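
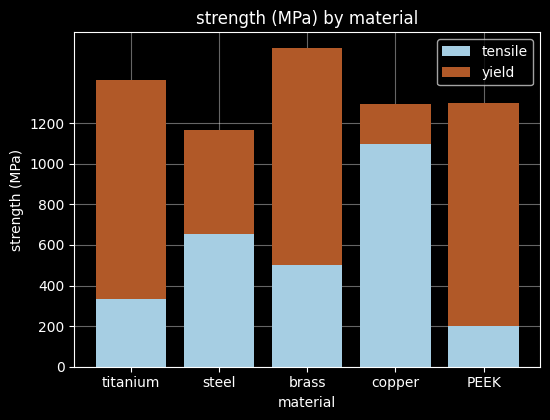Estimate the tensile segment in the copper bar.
tensile top ≈ 1000, bottom ≈ 0; segment ≈ 1000.

≈ 1000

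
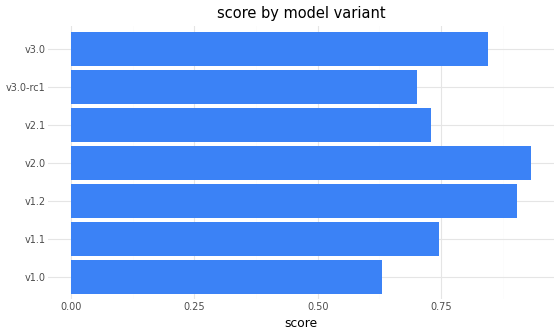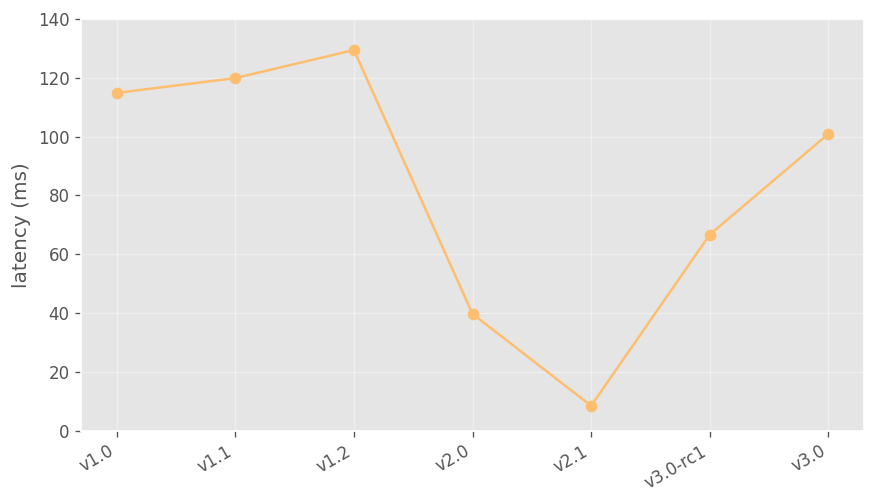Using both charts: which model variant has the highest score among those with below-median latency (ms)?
v2.0

Chart 2 median latency (ms) ≈ 100; below-median model variants: v2.0, v2.1, v3.0-rc1. Among those, v2.0 has the highest score (≈ 0.9).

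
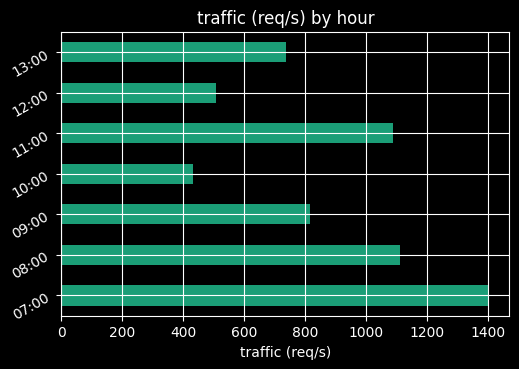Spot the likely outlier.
07:00 ≈ 1400; the rest sit between ≈ 400 and ≈ 1200.

07:00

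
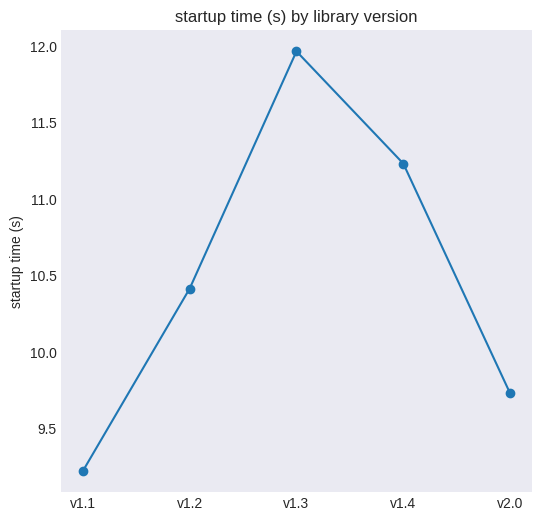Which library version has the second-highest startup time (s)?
v1.4

Top 3: v1.3 ≈ 12.0, v1.4 ≈ 11.0, v1.2 ≈ 10.5.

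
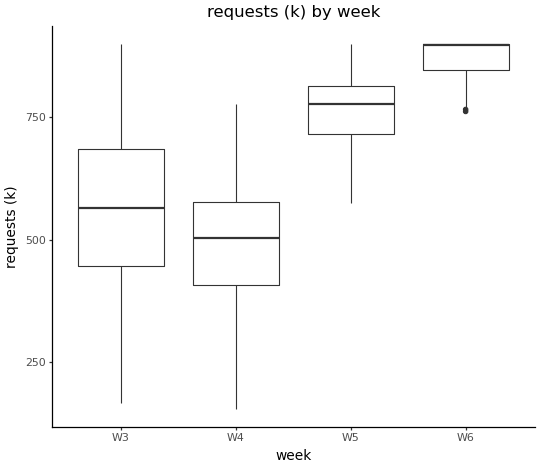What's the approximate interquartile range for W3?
≈ 250

Q3 ≈ 700, Q1 ≈ 450; IQR ≈ 250.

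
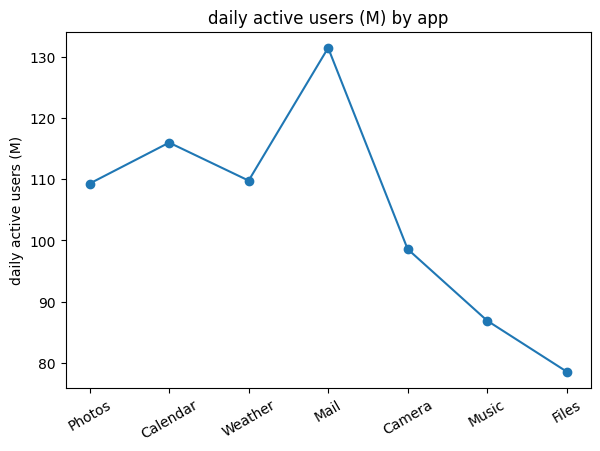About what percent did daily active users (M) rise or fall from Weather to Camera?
Weather ≈ 110, Camera ≈ 100; (100 − 110) / 110 ≈ -9.1%.

≈ -9.1%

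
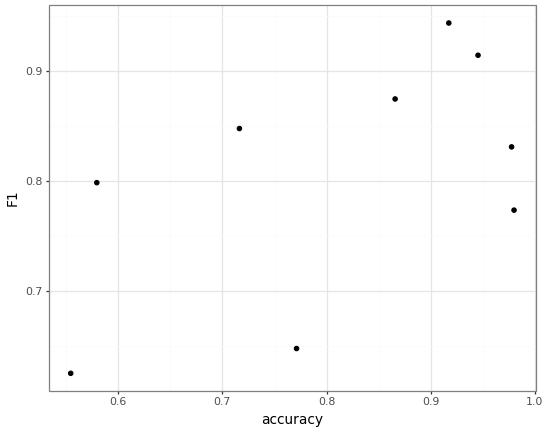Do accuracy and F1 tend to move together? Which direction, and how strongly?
Points are positively correlated; moderate (|r| ≈ 0.6).

positive, moderate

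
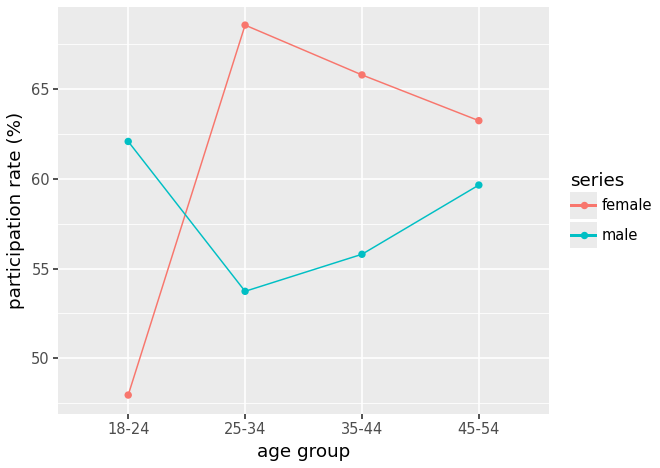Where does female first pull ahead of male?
25-34

18-24: female ≈ 48 vs male ≈ 62 (not yet); 25-34: female ≈ 68 vs male ≈ 54 (first crossover).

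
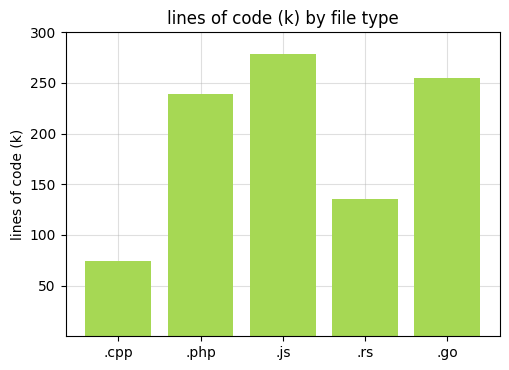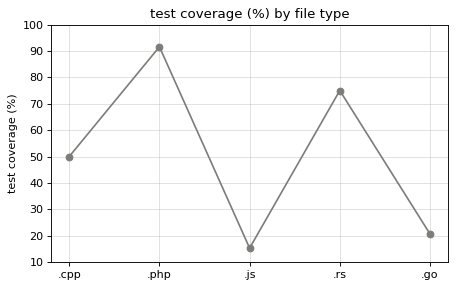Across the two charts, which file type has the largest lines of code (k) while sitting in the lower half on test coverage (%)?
.js

Chart 2 median test coverage (%) ≈ 50; below-median file types: .js, .go. Among those, .js has the highest lines of code (k) (≈ 300).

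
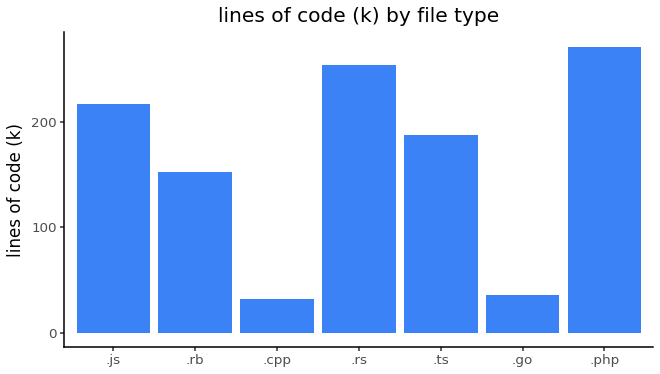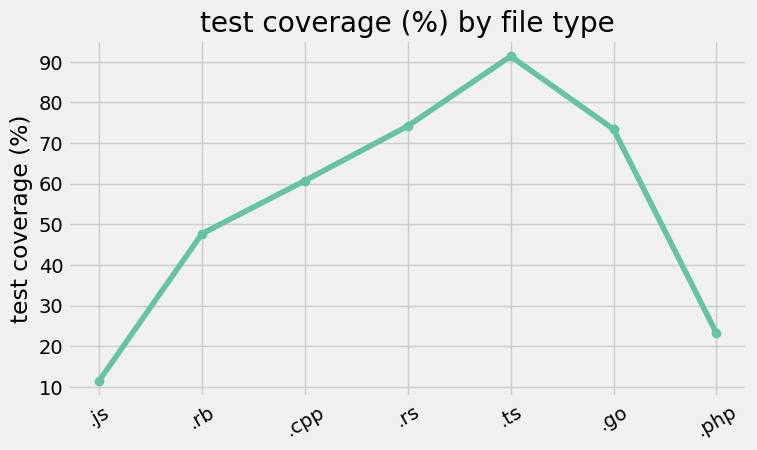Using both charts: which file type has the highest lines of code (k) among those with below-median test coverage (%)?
Chart 2 median test coverage (%) ≈ 60; below-median file types: .js, .rb, .php. Among those, .php has the highest lines of code (k) (≈ 275).

.php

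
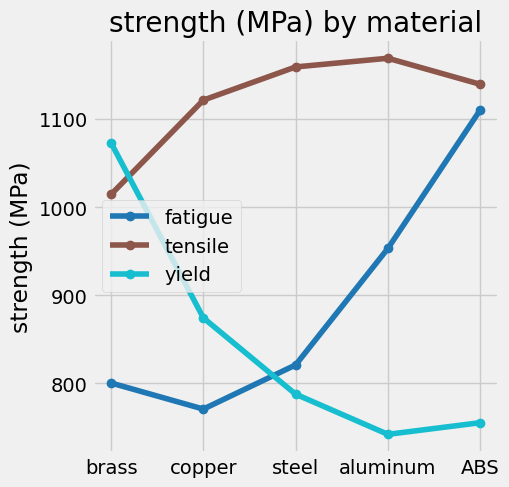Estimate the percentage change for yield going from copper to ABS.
≈ -11.8%

copper ≈ 850, ABS ≈ 750; (750 − 850) / 850 ≈ -11.8%.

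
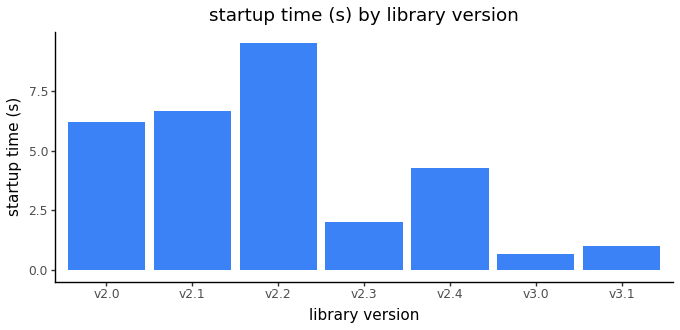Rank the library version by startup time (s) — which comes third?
v2.0

Top 4: v2.2 ≈ 10, v2.1 ≈ 7, v2.0 ≈ 6, v2.4 ≈ 4.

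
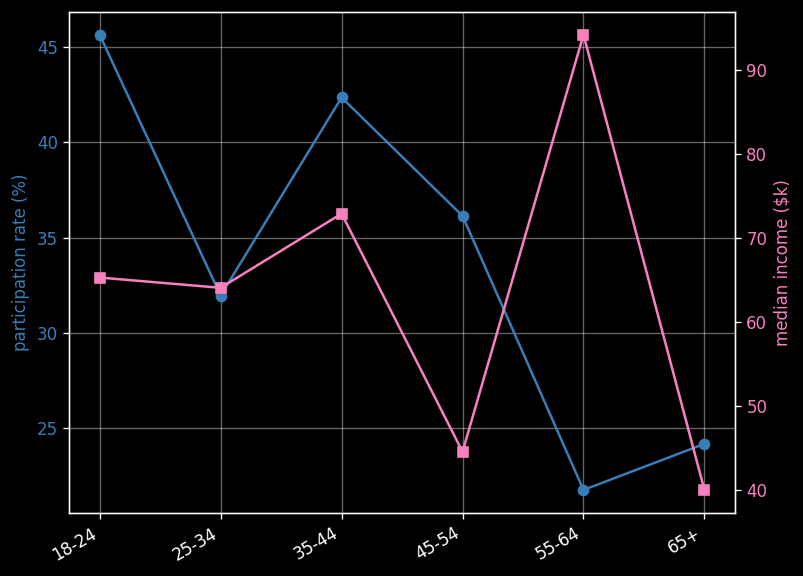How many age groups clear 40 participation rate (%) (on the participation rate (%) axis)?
Above 40: 18-24, 35-44.

2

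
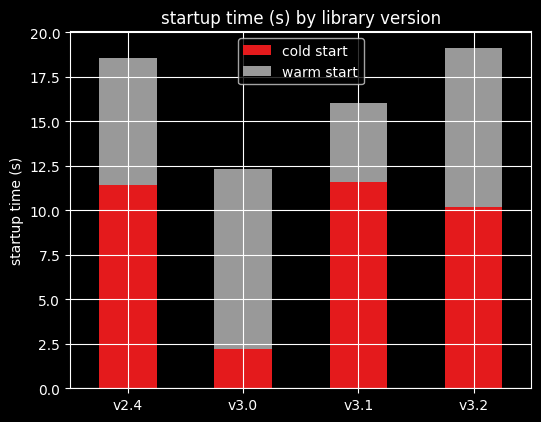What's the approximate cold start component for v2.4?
cold start top ≈ 12, bottom ≈ 0; segment ≈ 12.

≈ 12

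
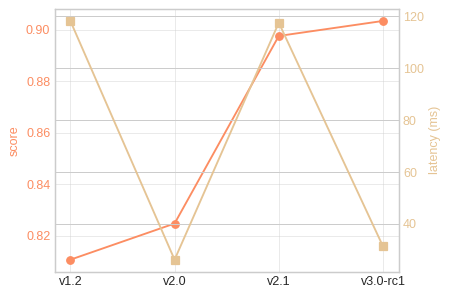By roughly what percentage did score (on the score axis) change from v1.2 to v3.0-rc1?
v1.2 ≈ 0.81, v3.0-rc1 ≈ 0.90; (0.90 − 0.81) / 0.81 ≈ +11.1%.

≈ +11.1%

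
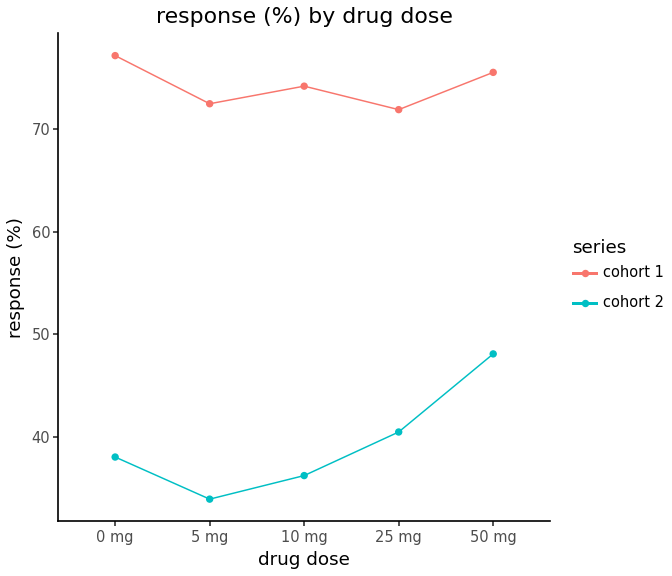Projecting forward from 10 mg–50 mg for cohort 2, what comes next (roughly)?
Last three: 35, 40, 50 → slope ≈ 7.5/step → next ≈ 57.5.

≈ 57.5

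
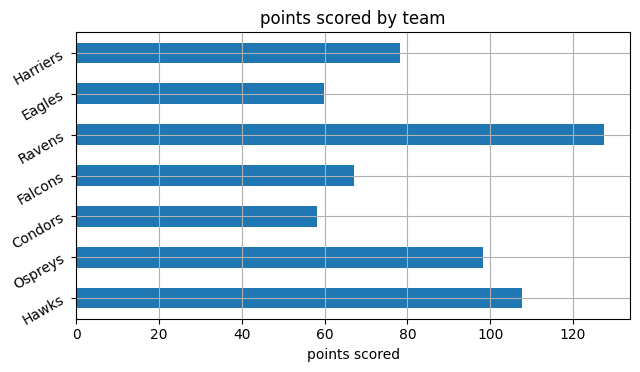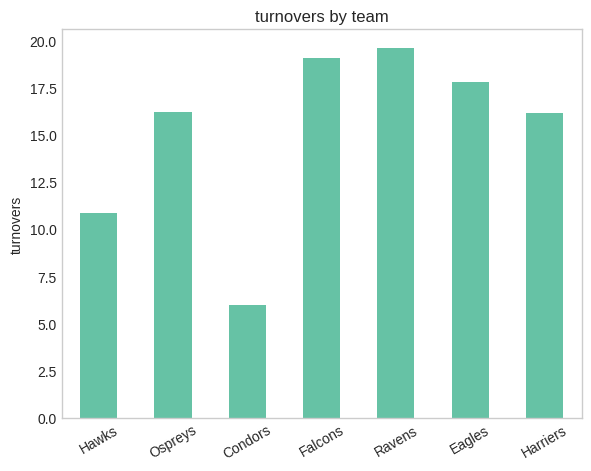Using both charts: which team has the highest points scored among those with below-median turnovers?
Chart 2 median turnovers ≈ 16; below-median teams: Hawks, Condors, Harriers. Among those, Hawks has the highest points scored (≈ 100).

Hawks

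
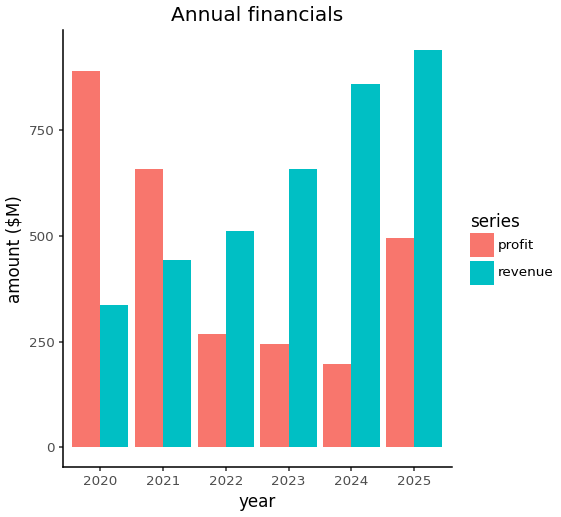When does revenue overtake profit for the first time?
2022

2021: revenue ≈ 400 vs profit ≈ 700 (not yet); 2022: revenue ≈ 500 vs profit ≈ 300 (first crossover).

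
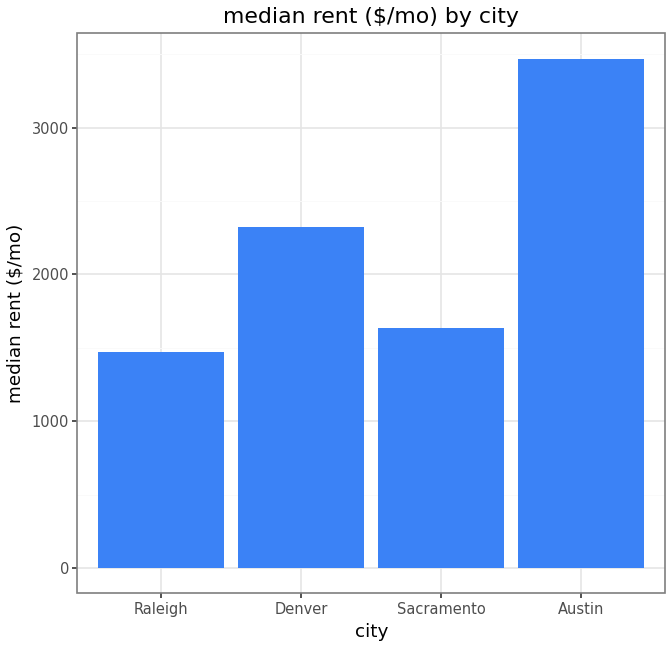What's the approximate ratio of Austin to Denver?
≈ 1.4×

Austin ≈ 3500, Denver ≈ 2500; 3500/2500 ≈ 1.4.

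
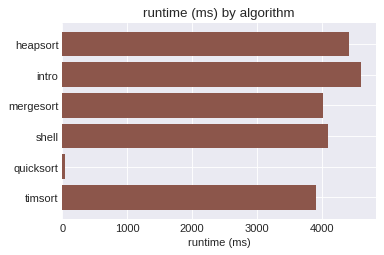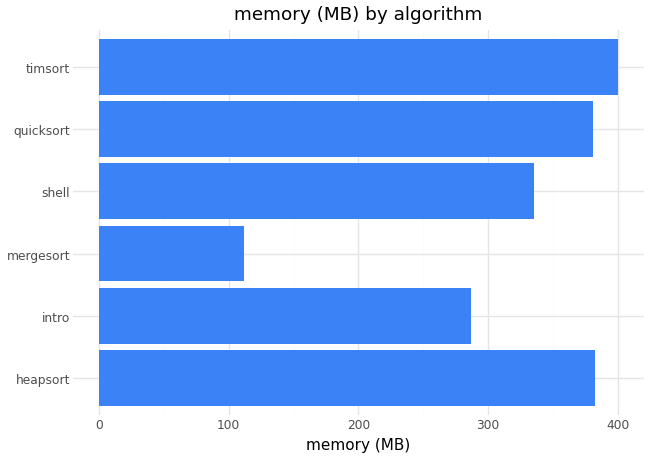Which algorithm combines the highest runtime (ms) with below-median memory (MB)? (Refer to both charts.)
intro

Chart 2 median memory (MB) ≈ 350; below-median algorithms: intro, mergesort, shell. Among those, intro has the highest runtime (ms) (≈ 4500).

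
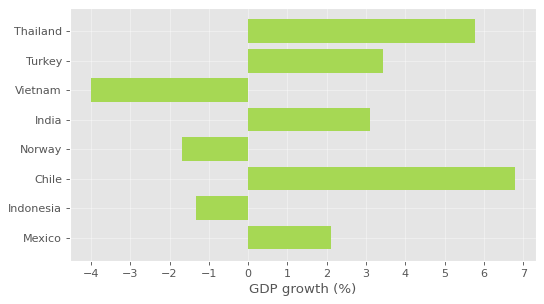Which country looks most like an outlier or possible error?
Vietnam

Vietnam ≈ -4; the rest sit between ≈ -2 and ≈ 7.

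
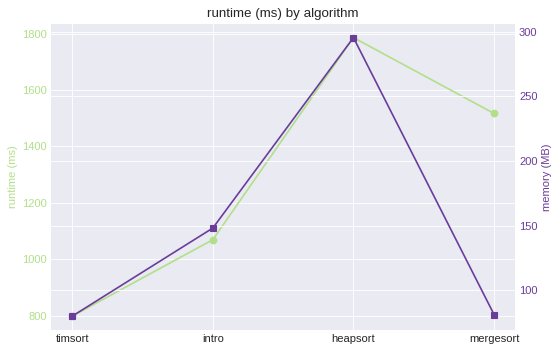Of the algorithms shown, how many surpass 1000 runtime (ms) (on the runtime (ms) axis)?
Above 1000: intro, heapsort, mergesort.

3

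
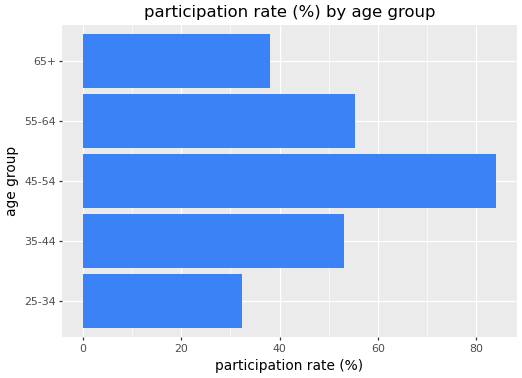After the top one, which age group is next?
Top 3: 45-54 ≈ 80, 55-64 ≈ 60, 35-44 ≈ 50.

55-64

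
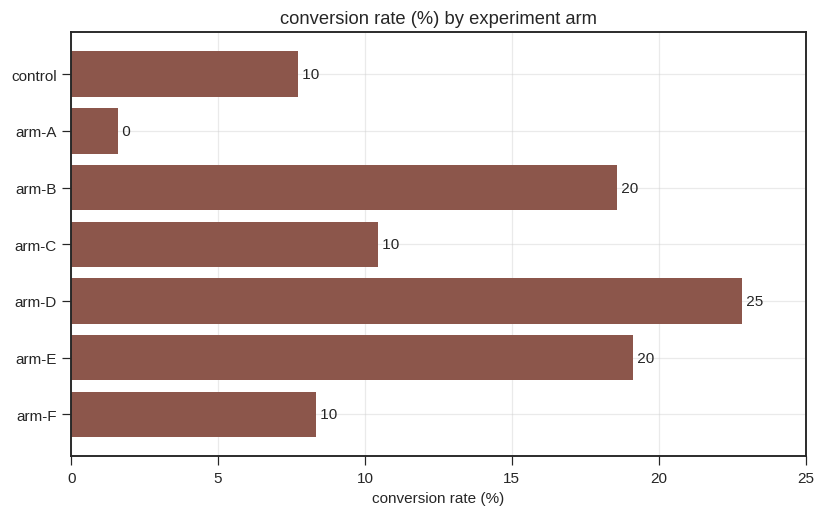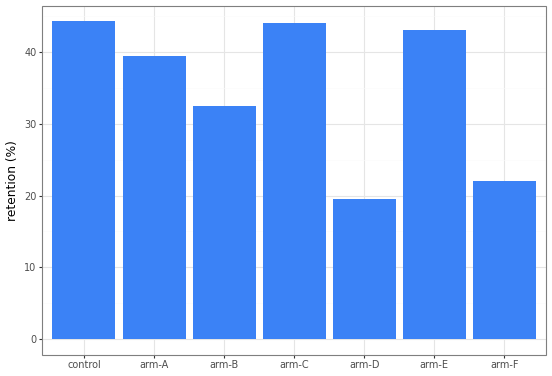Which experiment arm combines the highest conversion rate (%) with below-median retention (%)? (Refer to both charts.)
arm-D

Chart 2 median retention (%) ≈ 40; below-median experiment arms: arm-B, arm-D, arm-F. Among those, arm-D has the highest conversion rate (%) (≈ 25).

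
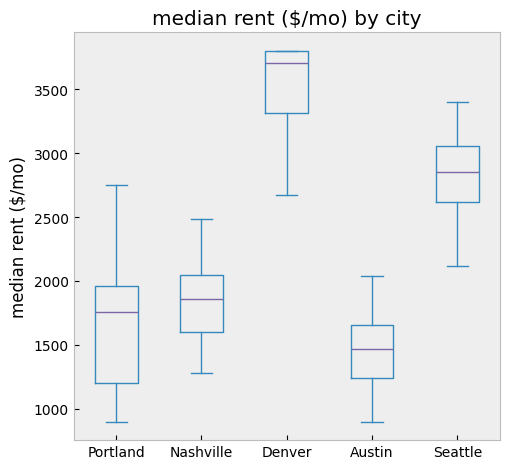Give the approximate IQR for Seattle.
Q3 ≈ 3000, Q1 ≈ 2600; IQR ≈ 400.

≈ 400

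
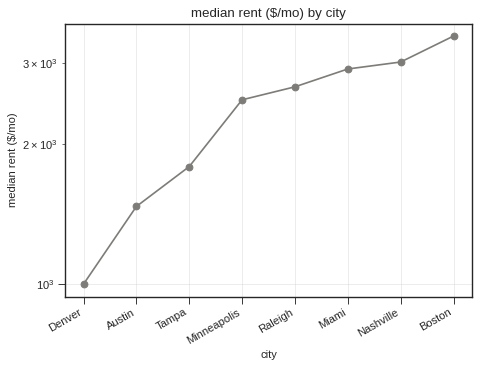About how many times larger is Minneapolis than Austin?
≈ 1.67×

Minneapolis ≈ 2500, Austin ≈ 1500; 2500/1500 ≈ 1.67.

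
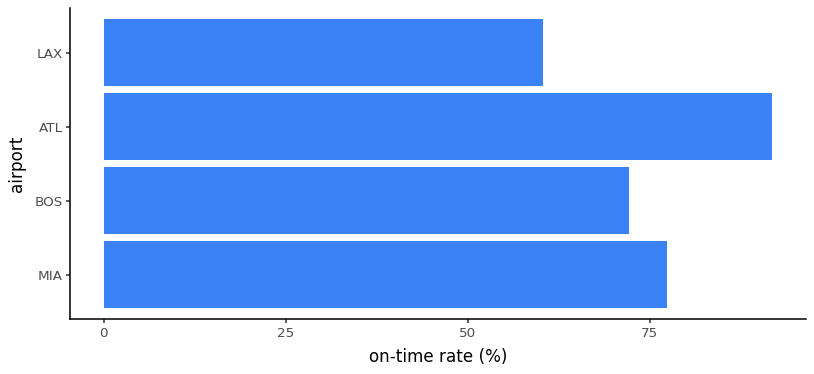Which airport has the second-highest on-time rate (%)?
MIA

Top 3: ATL ≈ 90, MIA ≈ 80, BOS ≈ 70.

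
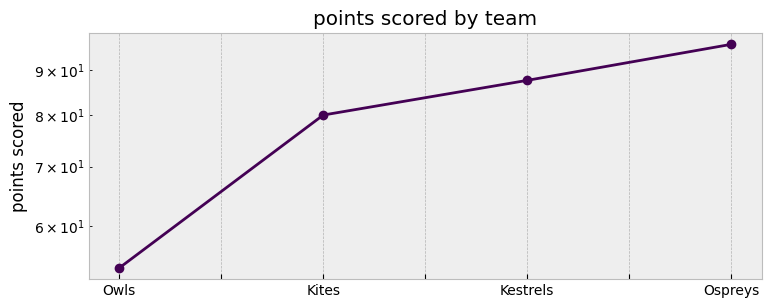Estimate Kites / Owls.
Kites ≈ 80, Owls ≈ 55; 80/55 ≈ 1.45.

≈ 1.45×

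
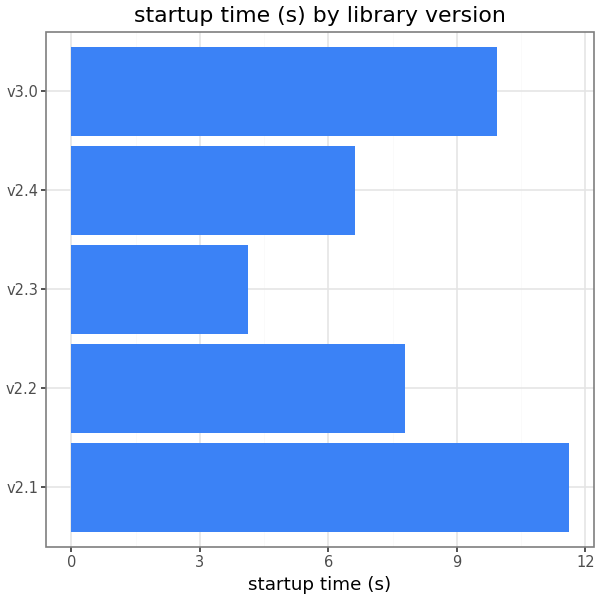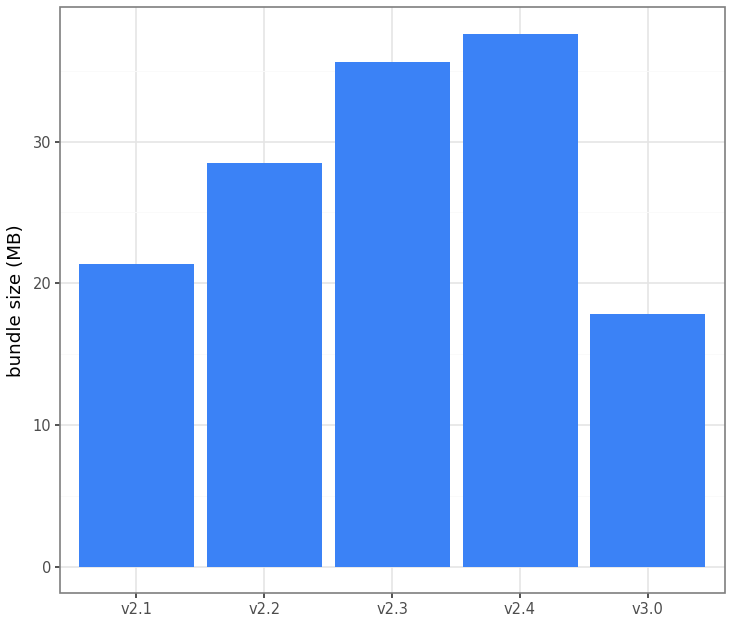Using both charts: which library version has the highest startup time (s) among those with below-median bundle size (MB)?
Chart 2 median bundle size (MB) ≈ 30; below-median library versions: v2.1, v3.0. Among those, v2.1 has the highest startup time (s) (≈ 12).

v2.1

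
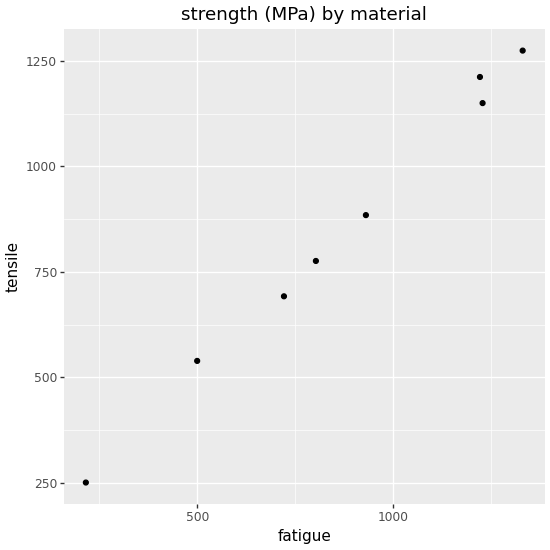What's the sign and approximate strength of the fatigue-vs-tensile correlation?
positive, strong

Points are positively correlated; strong (|r| ≈ 1.0).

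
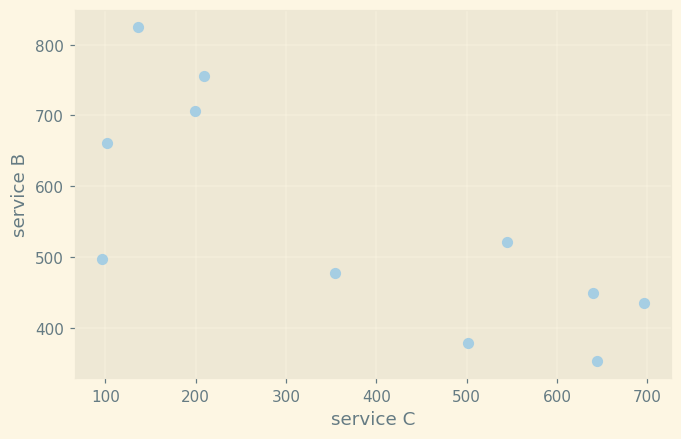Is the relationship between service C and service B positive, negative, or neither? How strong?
negative, strong

Points are negatively correlated; strong (|r| ≈ 0.8).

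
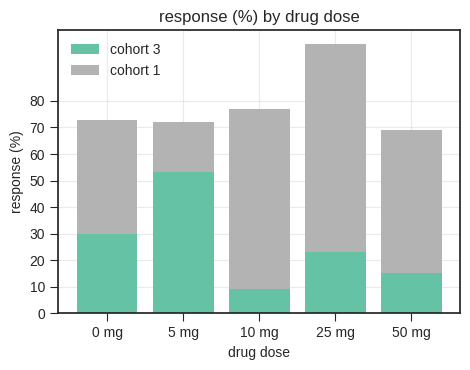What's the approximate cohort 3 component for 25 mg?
≈ 20

cohort 3 top ≈ 20, bottom ≈ 0; segment ≈ 20.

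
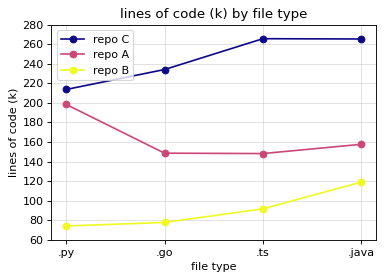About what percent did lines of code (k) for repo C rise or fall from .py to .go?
.py ≈ 220, .go ≈ 240; (240 − 220) / 220 ≈ +9.1%.

≈ +9.1%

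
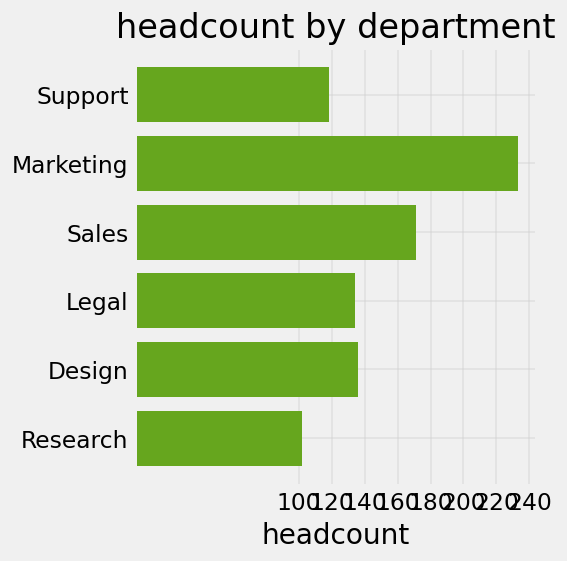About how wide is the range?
≈ 140

Max Marketing ≈ 240, min Research ≈ 100; range ≈ 140.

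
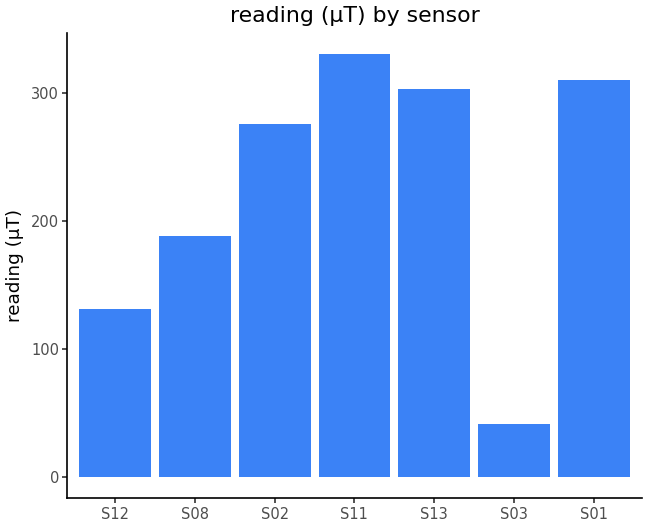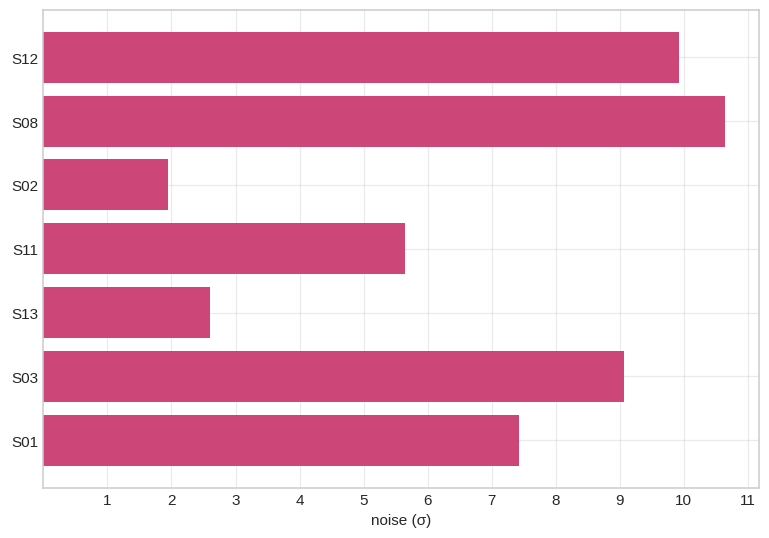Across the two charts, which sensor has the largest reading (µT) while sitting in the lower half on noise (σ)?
S11

Chart 2 median noise (σ) ≈ 7; below-median sensors: S02, S11, S13. Among those, S11 has the highest reading (µT) (≈ 350).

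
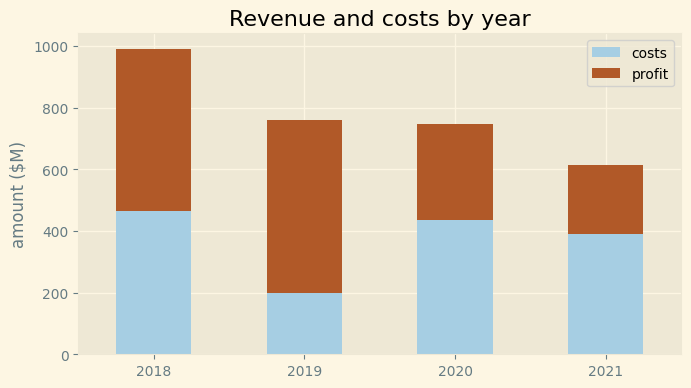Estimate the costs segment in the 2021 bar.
≈ 400

costs top ≈ 400, bottom ≈ 0; segment ≈ 400.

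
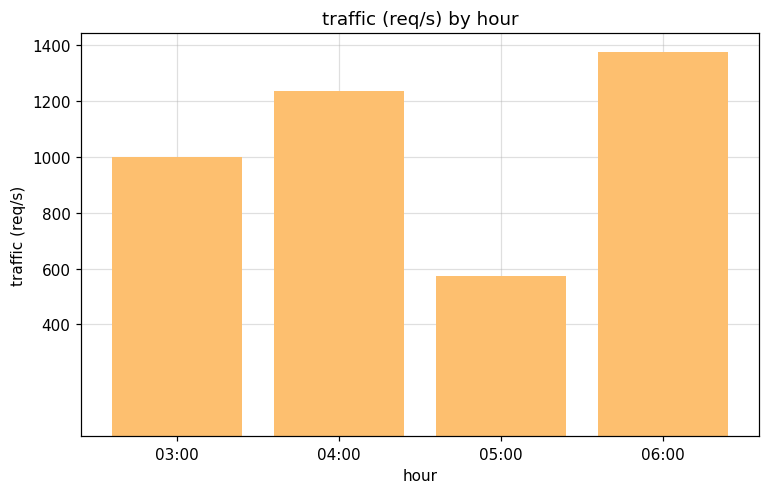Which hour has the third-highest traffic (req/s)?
Top 4: 06:00 ≈ 1400, 04:00 ≈ 1200, 03:00 ≈ 1000, 05:00 ≈ 600.

03:00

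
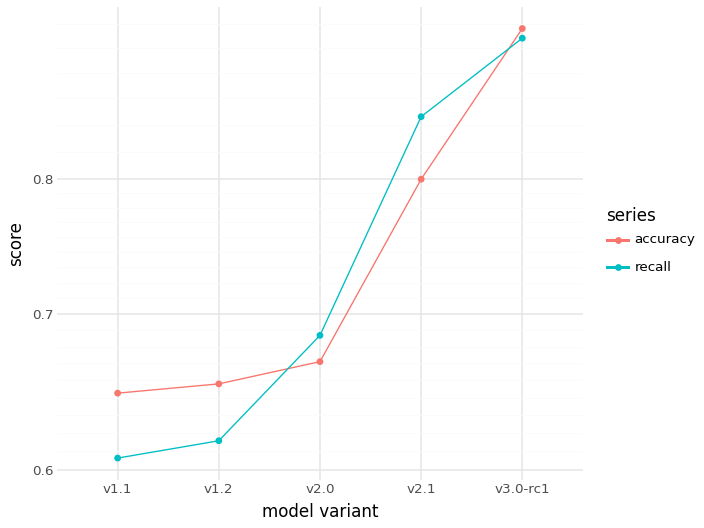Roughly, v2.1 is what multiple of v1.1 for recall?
≈ 1.42×

v2.1 ≈ 0.85, v1.1 ≈ 0.60; 0.85/0.60 ≈ 1.42.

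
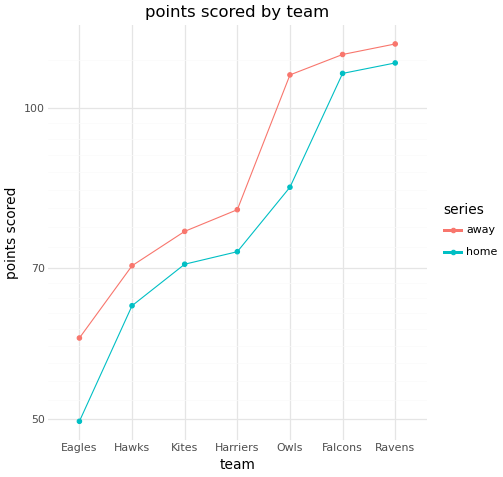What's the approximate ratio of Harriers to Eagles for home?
Harriers ≈ 70, Eagles ≈ 50; 70/50 ≈ 1.4.

≈ 1.4×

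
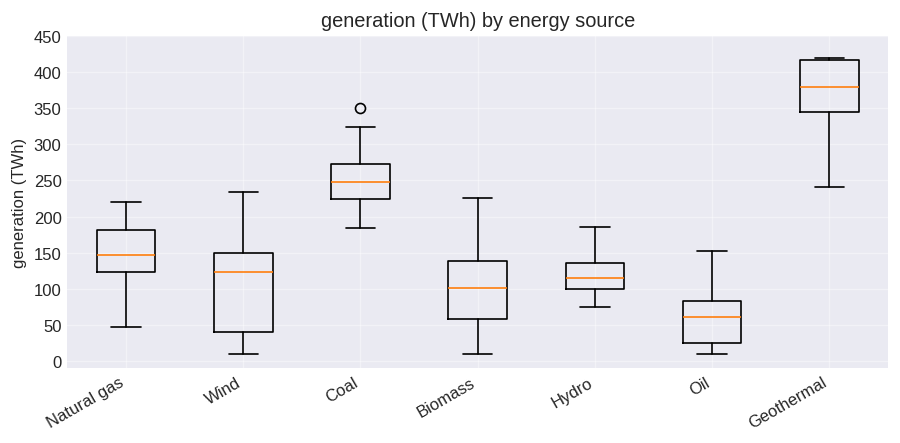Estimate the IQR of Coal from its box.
Q3 ≈ 250, Q1 ≈ 200; IQR ≈ 50.

≈ 50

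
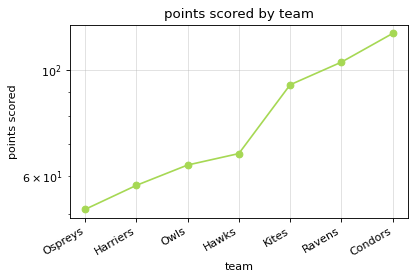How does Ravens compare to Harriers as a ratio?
≈ 1.67×

Ravens ≈ 100, Harriers ≈ 60; 100/60 ≈ 1.67.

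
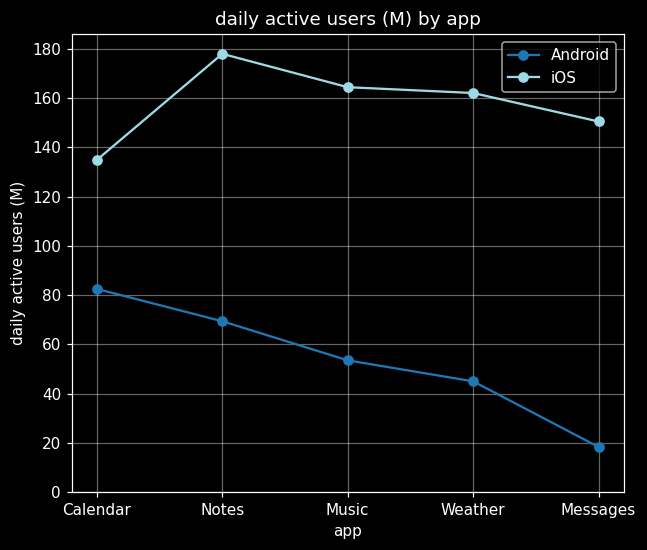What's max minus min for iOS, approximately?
Max Notes ≈ 180, min Calendar ≈ 140; range ≈ 40.

≈ 40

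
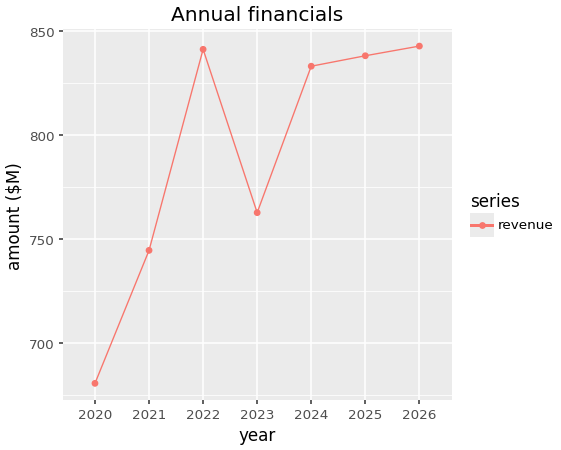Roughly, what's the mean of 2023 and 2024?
≈ 800

(760 + 840) / 2 ≈ 800.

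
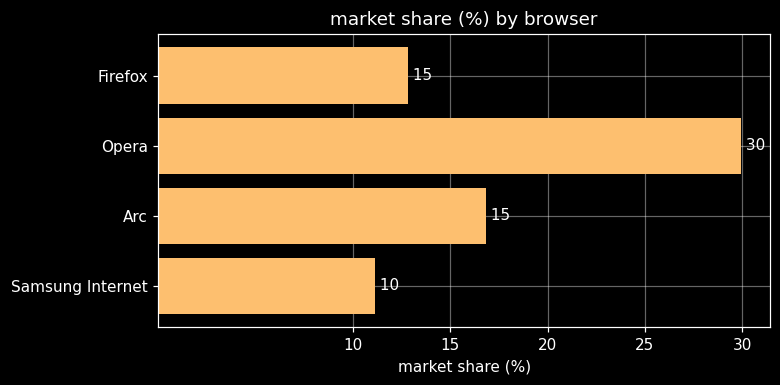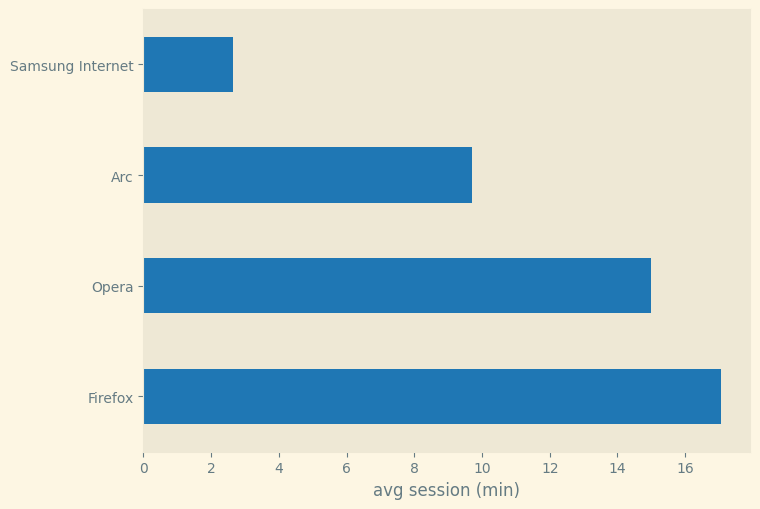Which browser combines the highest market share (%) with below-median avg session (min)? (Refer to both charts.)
Arc

Chart 2 median avg session (min) ≈ 12; below-median browsers: Arc, Samsung Internet. Among those, Arc has the highest market share (%) (≈ 15).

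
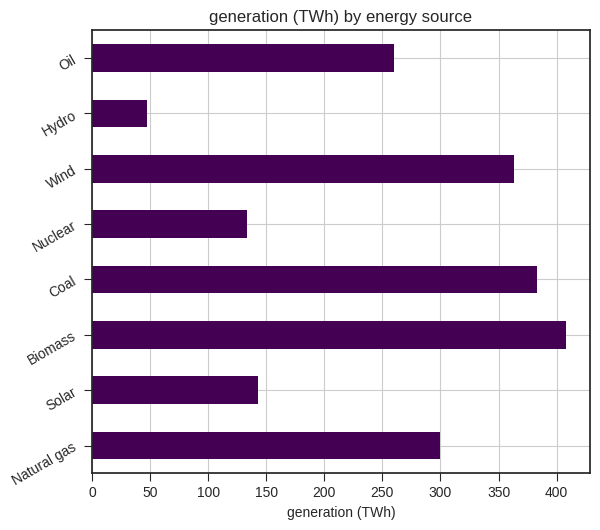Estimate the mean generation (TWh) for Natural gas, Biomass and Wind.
≈ 350

(300 + 400 + 350) / 3 ≈ 350.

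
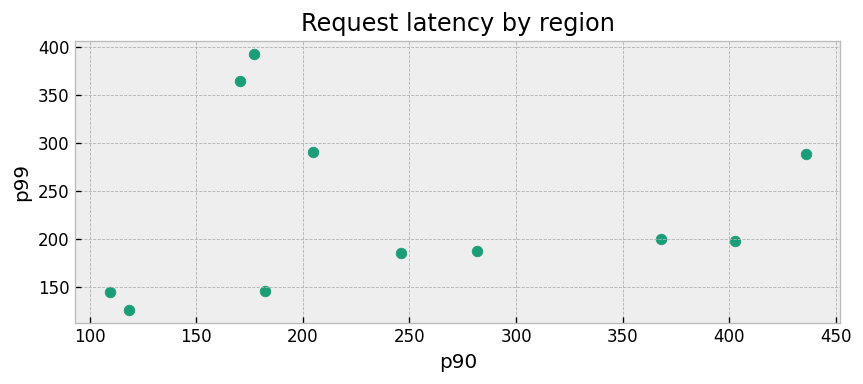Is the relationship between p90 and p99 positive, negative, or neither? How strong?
Points are roughly uncorrelated; weak (|r| ≈ 0.1).

no clear correlation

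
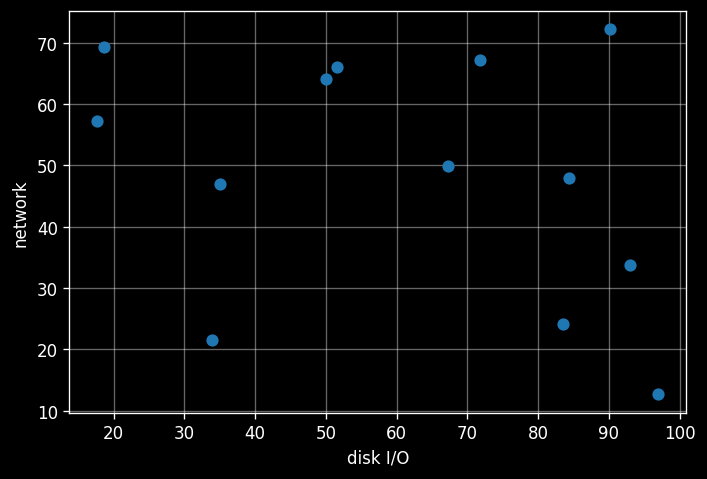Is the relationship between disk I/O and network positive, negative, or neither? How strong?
negative, weak

Points are negatively correlated; weak (|r| ≈ 0.3).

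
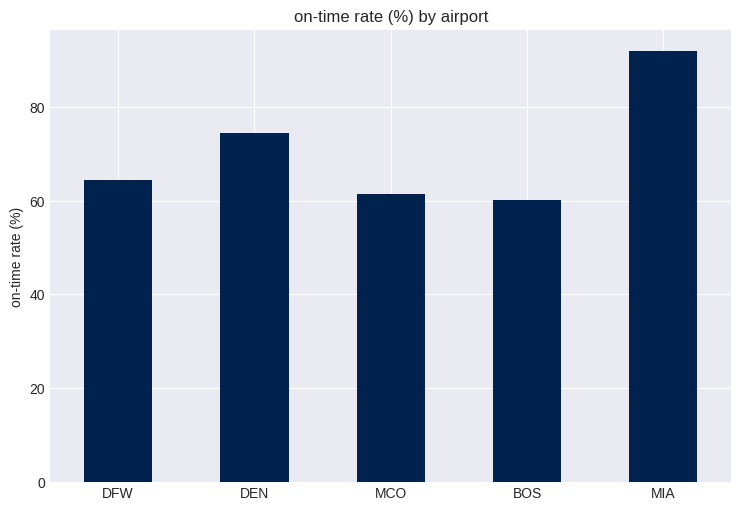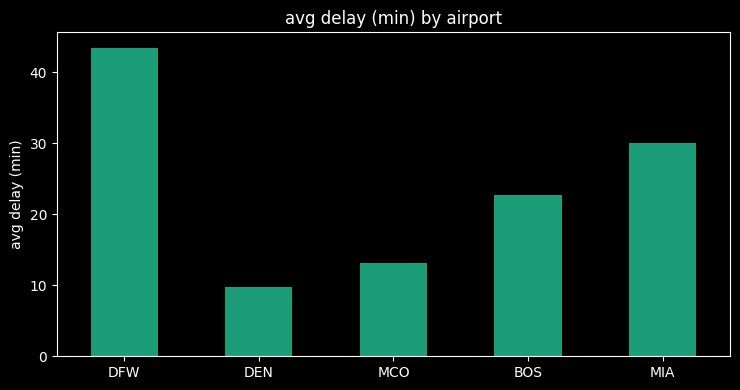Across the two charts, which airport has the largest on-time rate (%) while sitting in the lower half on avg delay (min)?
DEN

Chart 2 median avg delay (min) ≈ 25; below-median airports: DEN, MCO. Among those, DEN has the highest on-time rate (%) (≈ 70).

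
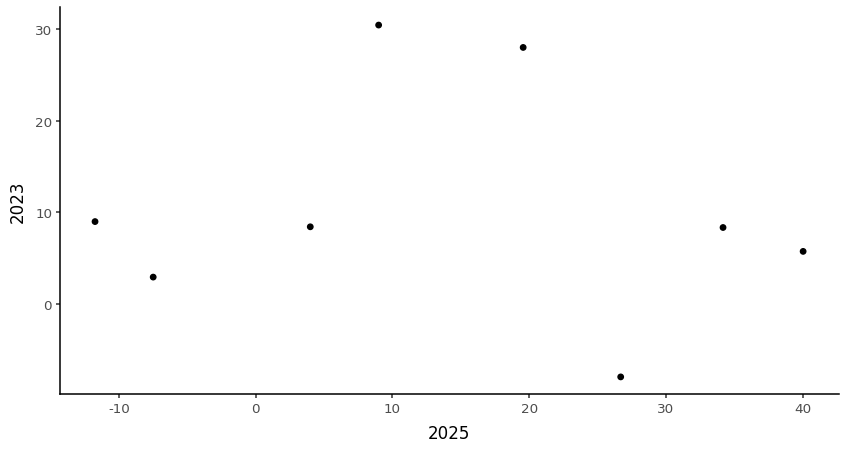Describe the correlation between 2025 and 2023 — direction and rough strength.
no clear correlation

Points are roughly uncorrelated; weak (|r| ≈ 0.1).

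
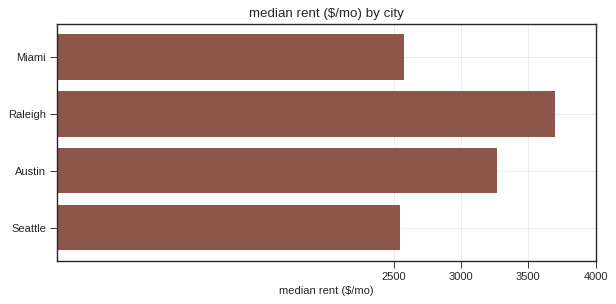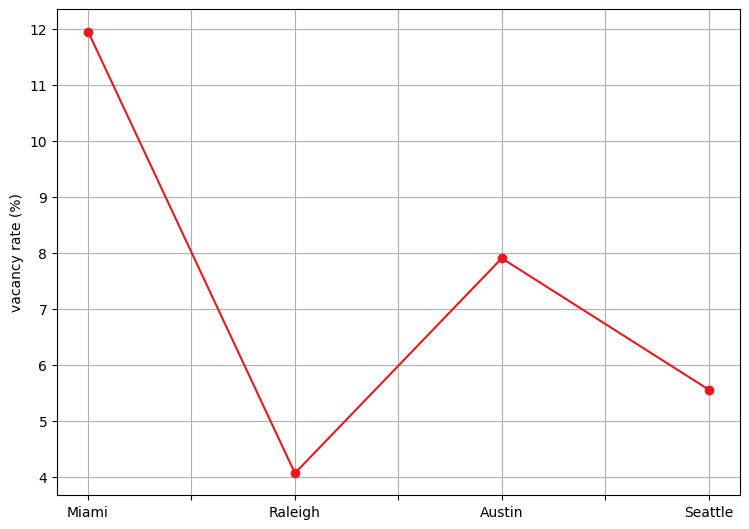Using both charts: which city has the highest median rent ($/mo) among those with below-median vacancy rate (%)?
Raleigh

Chart 2 median vacancy rate (%) ≈ 6; below-median cities: Raleigh, Seattle. Among those, Raleigh has the highest median rent ($/mo) (≈ 3500).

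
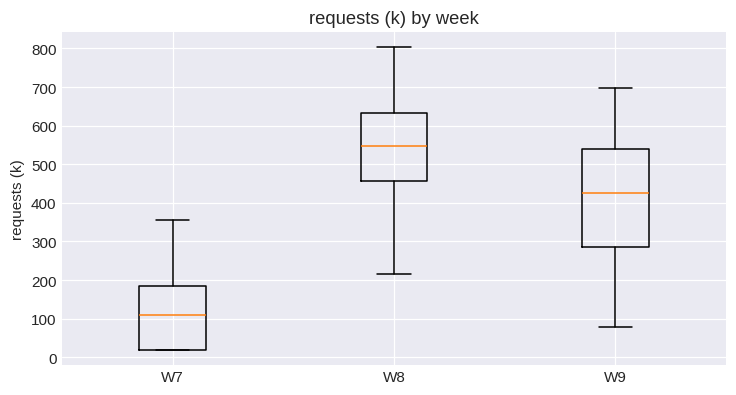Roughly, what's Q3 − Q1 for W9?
≈ 250

Q3 ≈ 550, Q1 ≈ 300; IQR ≈ 250.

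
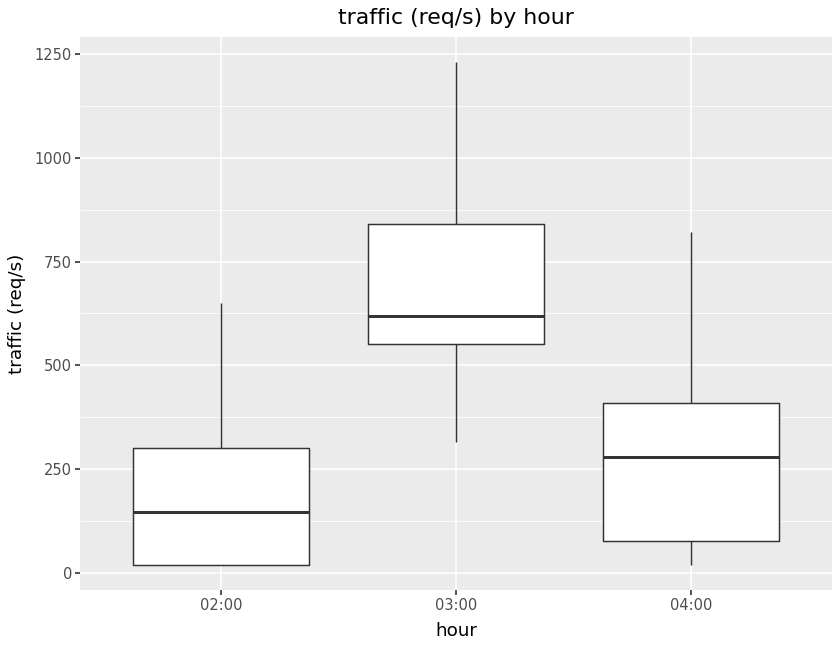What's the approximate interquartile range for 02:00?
≈ 300

Q3 ≈ 300, Q1 ≈ 0; IQR ≈ 300.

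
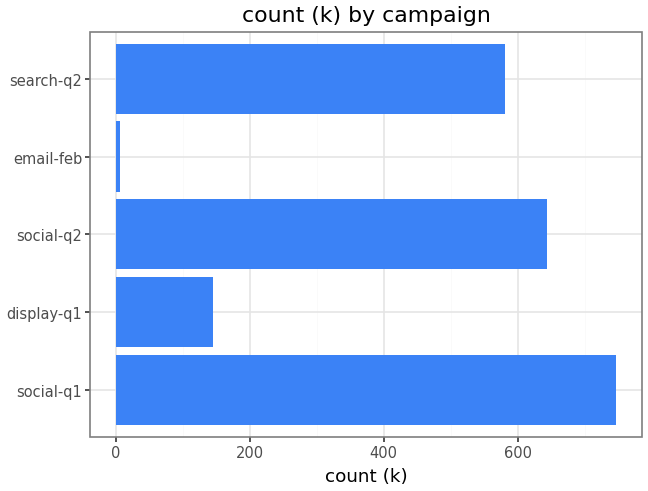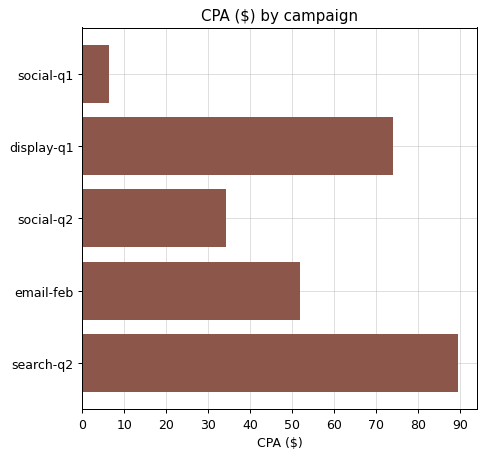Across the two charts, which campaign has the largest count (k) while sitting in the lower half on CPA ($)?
Chart 2 median CPA ($) ≈ 50; below-median campaigns: social-q1, social-q2. Among those, social-q1 has the highest count (k) (≈ 700).

social-q1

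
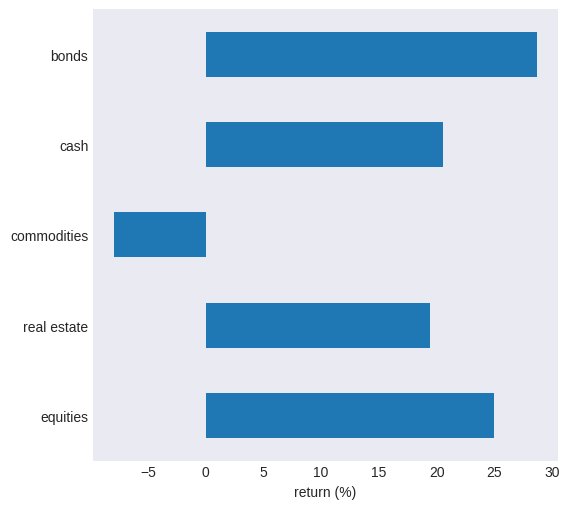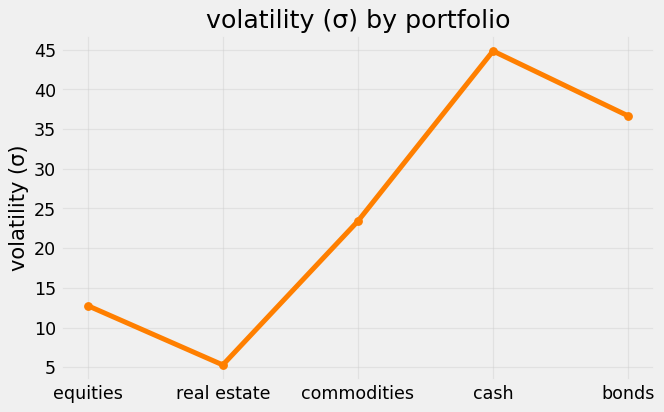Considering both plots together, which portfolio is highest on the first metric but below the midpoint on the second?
equities

Chart 2 median volatility (σ) ≈ 25; below-median portfolios: equities, real estate. Among those, equities has the highest return (%) (≈ 25).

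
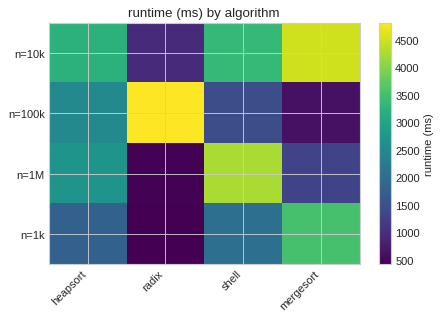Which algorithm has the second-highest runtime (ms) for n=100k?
Top 3 for n=100k: radix ≈ 5000, heapsort ≈ 2500, shell ≈ 1500.

heapsort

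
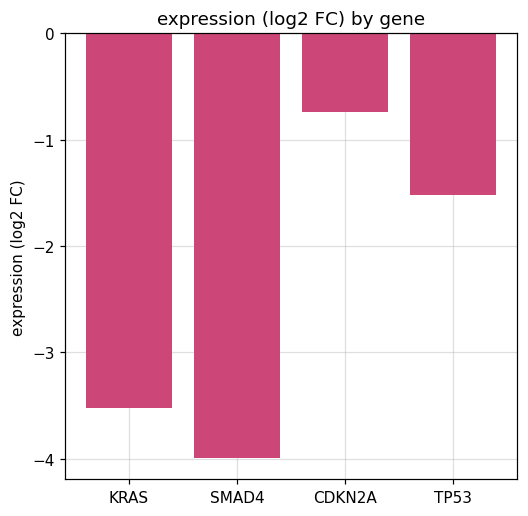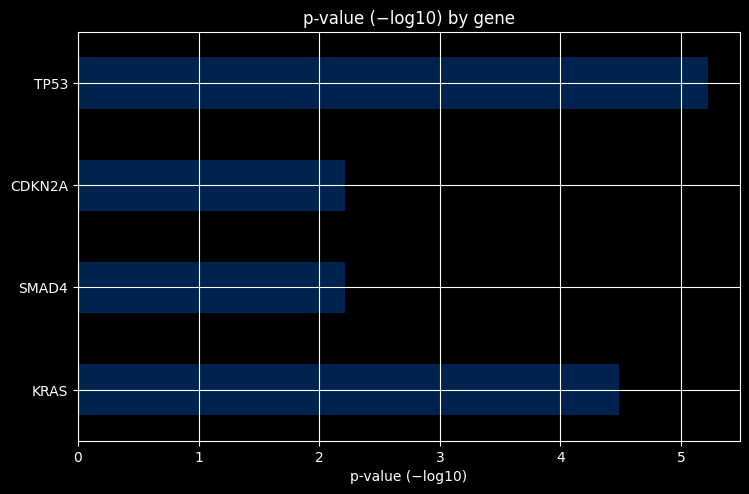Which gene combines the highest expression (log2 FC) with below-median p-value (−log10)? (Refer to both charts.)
Chart 2 median p-value (−log10) ≈ 3.5; below-median genes: SMAD4, CDKN2A. Among those, CDKN2A has the highest expression (log2 FC) (≈ -1).

CDKN2A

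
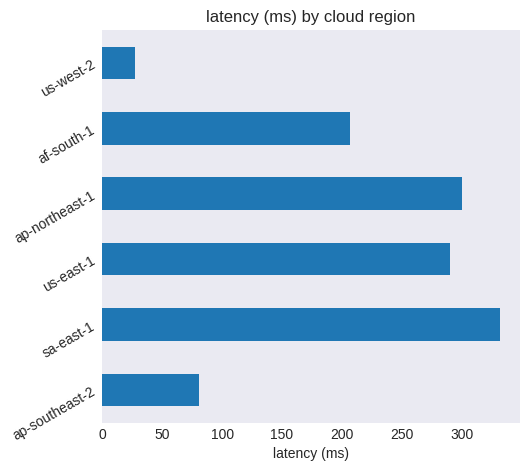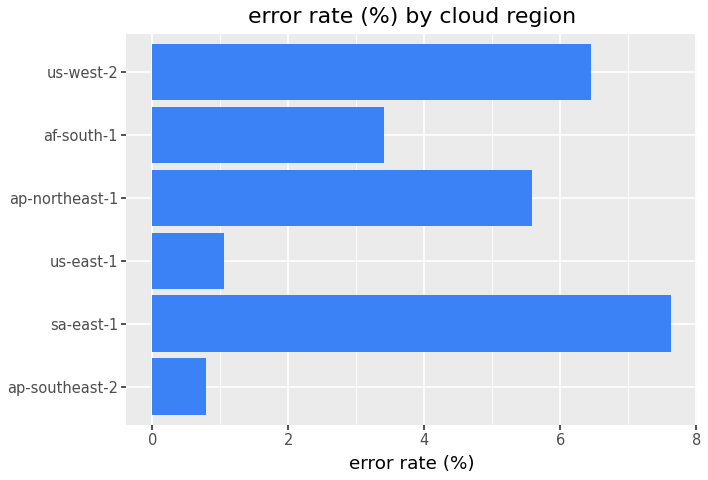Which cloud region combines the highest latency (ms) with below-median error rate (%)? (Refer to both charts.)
us-east-1

Chart 2 median error rate (%) ≈ 4; below-median cloud regions: ap-southeast-2, us-east-1, af-south-1. Among those, us-east-1 has the highest latency (ms) (≈ 300).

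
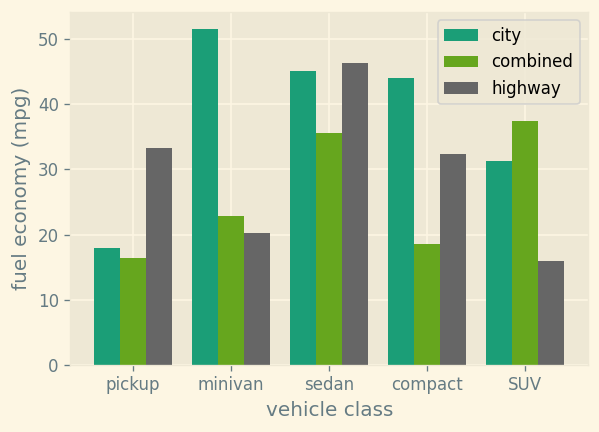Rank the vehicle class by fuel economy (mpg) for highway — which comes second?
pickup

Top 3 for highway: sedan ≈ 45, pickup ≈ 35, compact ≈ 30.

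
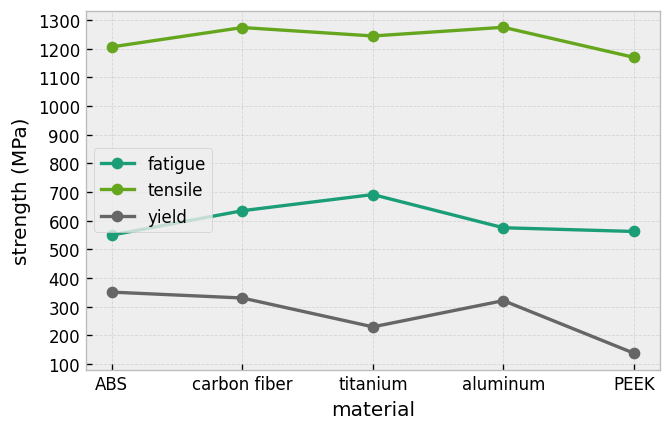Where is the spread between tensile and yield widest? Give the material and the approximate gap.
PEEK: tensile ≈ 1200, yield ≈ 100 → gap ≈ 1100. Next-largest (titanium) is only ≈ 1000.

PEEK, ≈ 1100 MPa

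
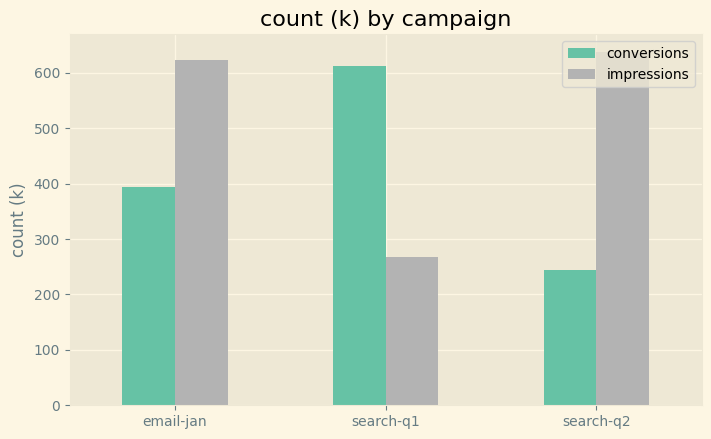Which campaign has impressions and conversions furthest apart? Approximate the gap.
search-q2, ≈ 400 k

search-q2: impressions ≈ 600, conversions ≈ 200 → gap ≈ 400. Next-largest (search-q1) is only ≈ 300.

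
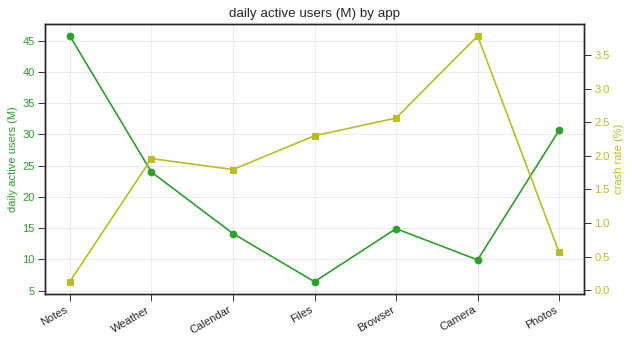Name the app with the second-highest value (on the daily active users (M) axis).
Photos

Top 3 (on the daily active users (M) axis): Notes ≈ 45, Photos ≈ 30, Weather ≈ 25.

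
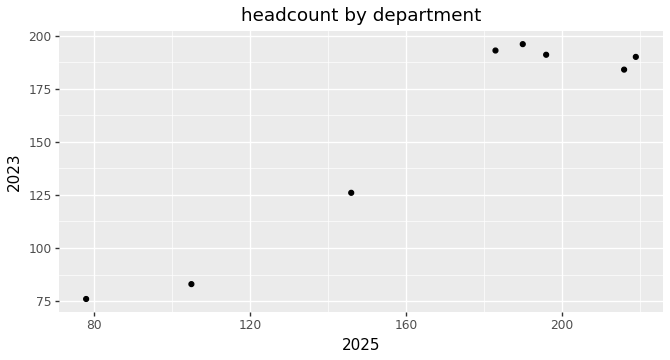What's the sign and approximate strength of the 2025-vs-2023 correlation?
Points are positively correlated; strong (|r| ≈ 1.0).

positive, strong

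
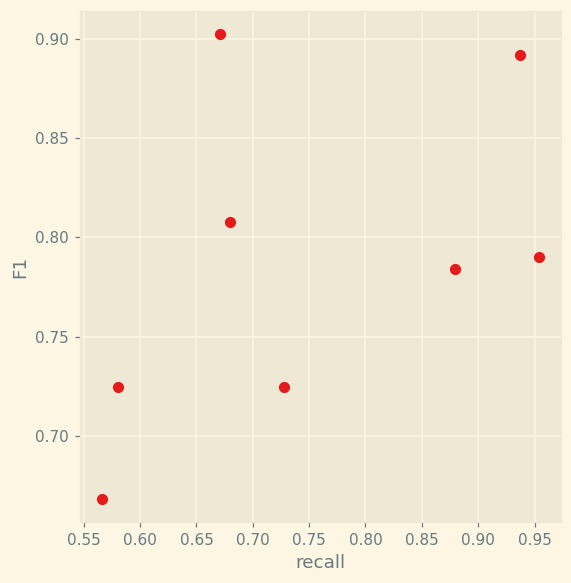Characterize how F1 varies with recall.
positive, moderate

Points are positively correlated; moderate (|r| ≈ 0.5).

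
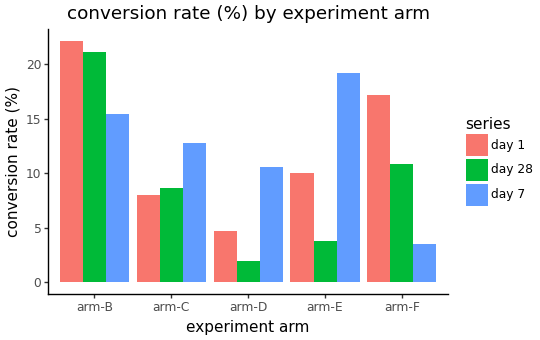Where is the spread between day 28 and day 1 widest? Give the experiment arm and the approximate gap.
arm-F: day 28 ≈ 10, day 1 ≈ 18 → gap ≈ 8. Next-largest (arm-E) is only ≈ 6.

arm-F, ≈ 8 %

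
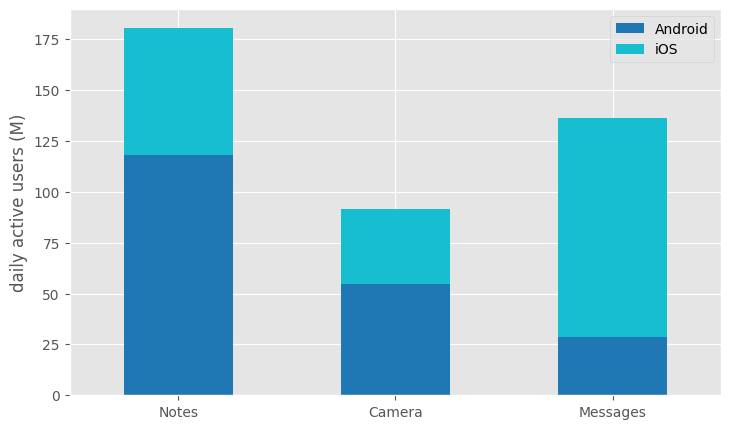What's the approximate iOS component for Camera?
≈ 40

iOS top ≈ 100, bottom ≈ 60; segment ≈ 40.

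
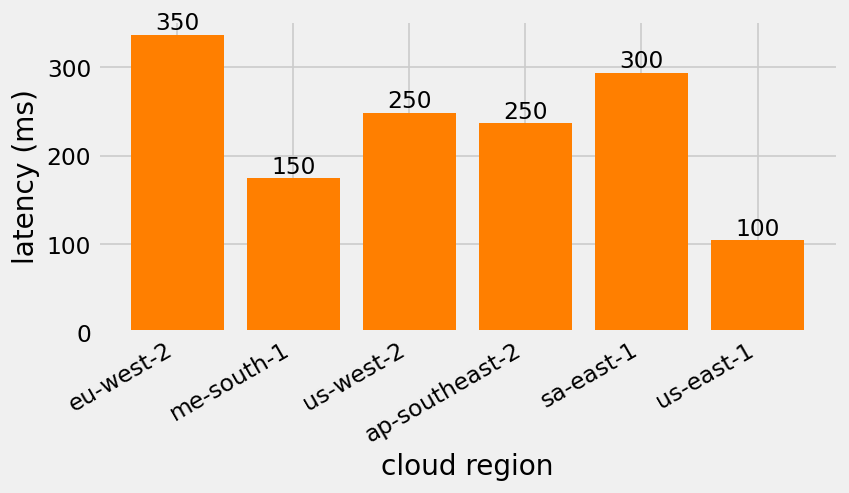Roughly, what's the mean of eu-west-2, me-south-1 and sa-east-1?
(350 + 150 + 300) / 3 ≈ 267.

≈ 267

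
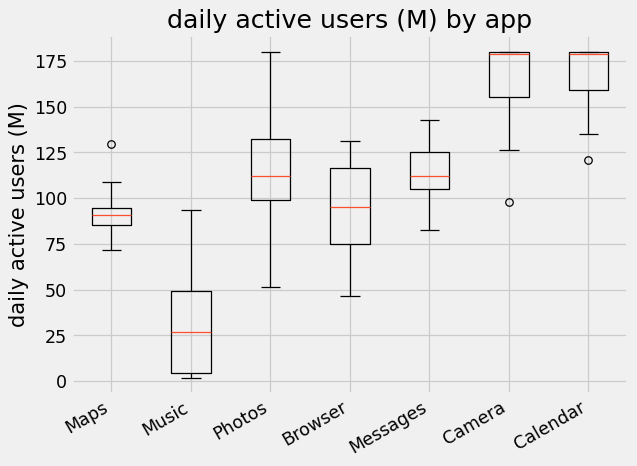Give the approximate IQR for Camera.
Q3 ≈ 180, Q1 ≈ 160; IQR ≈ 20.

≈ 20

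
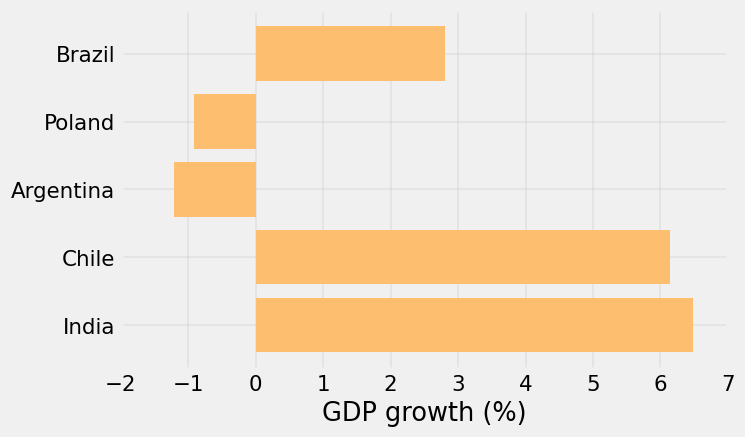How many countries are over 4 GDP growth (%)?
Above 4: Chile, India.

2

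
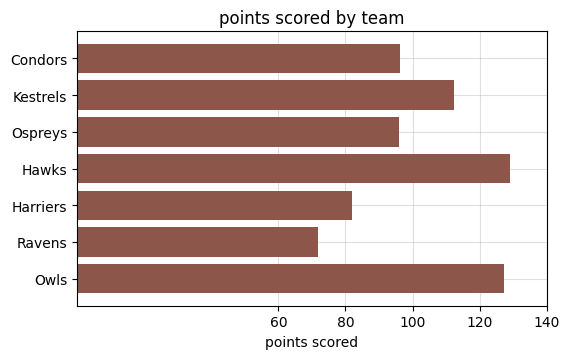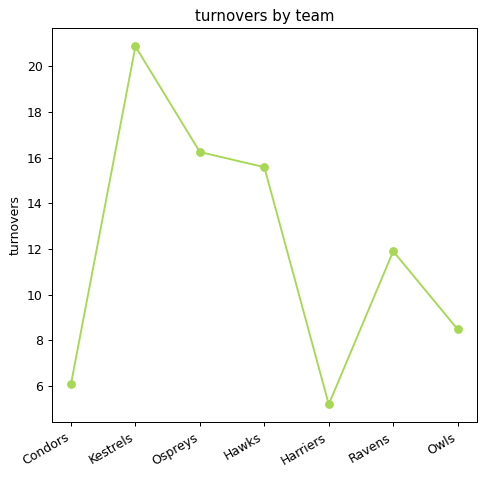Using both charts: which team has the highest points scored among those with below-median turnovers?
Chart 2 median turnovers ≈ 12; below-median teams: Condors, Harriers, Owls. Among those, Owls has the highest points scored (≈ 120).

Owls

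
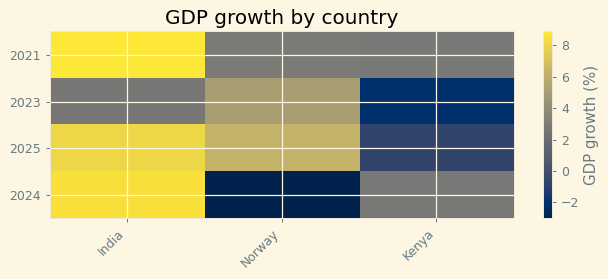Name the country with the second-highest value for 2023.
Top 3 for 2023: Norway ≈ 5, India ≈ 3, Kenya ≈ -2.

India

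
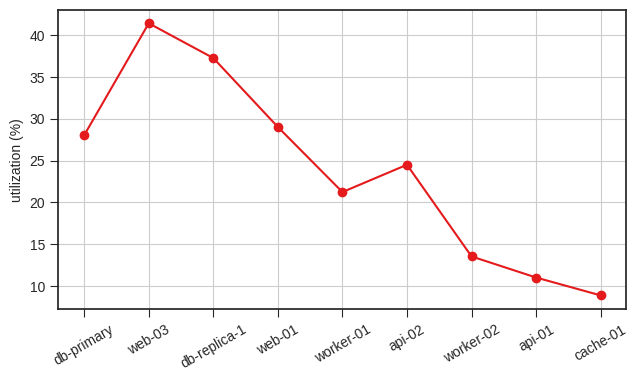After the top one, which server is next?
db-replica-1

Top 3: web-03 ≈ 40, db-replica-1 ≈ 35, web-01 ≈ 30.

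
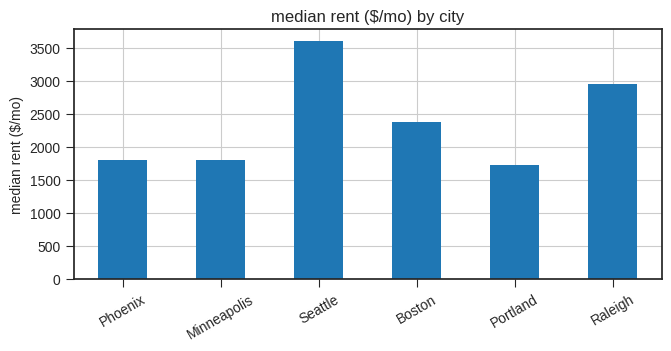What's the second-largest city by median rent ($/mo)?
Raleigh

Top 3: Seattle ≈ 3500, Raleigh ≈ 3000, Boston ≈ 2500.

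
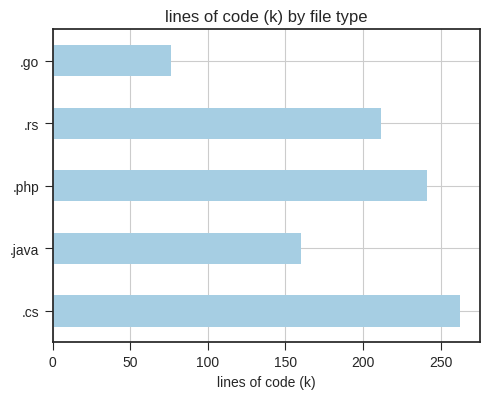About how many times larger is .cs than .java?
.cs ≈ 250, .java ≈ 150; 250/150 ≈ 1.67.

≈ 1.67×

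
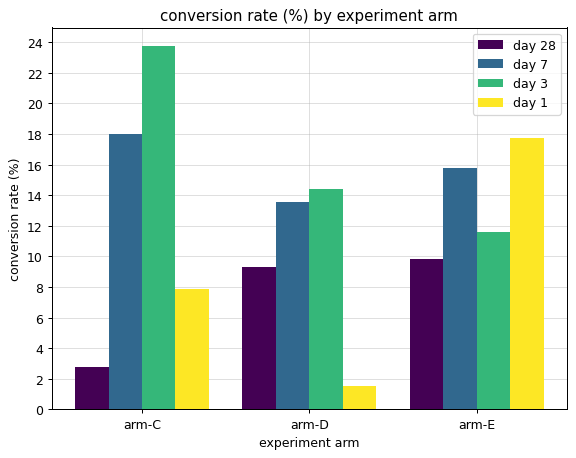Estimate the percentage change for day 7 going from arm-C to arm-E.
arm-C ≈ 18, arm-E ≈ 16; (16 − 18) / 18 ≈ -11.1%.

≈ -11.1%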